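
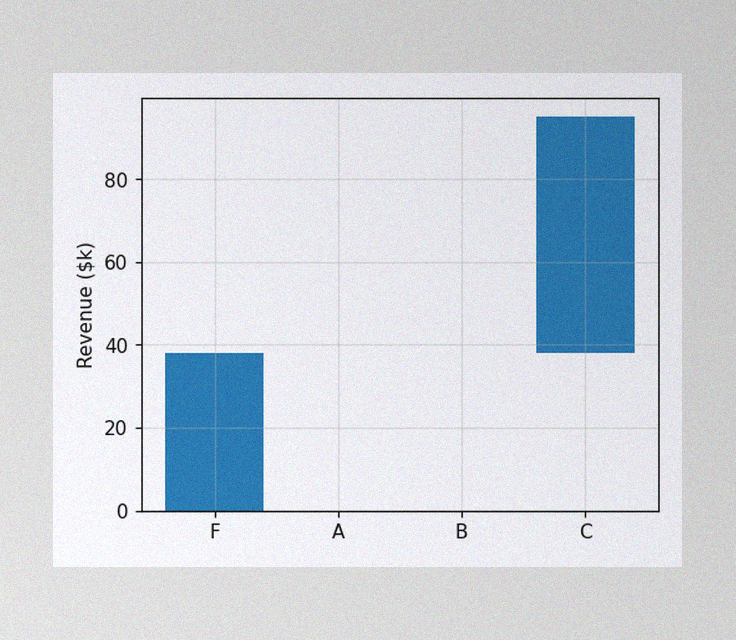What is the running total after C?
$95k

The image has some photo noise and uneven lighting. After C the running total reaches $95k.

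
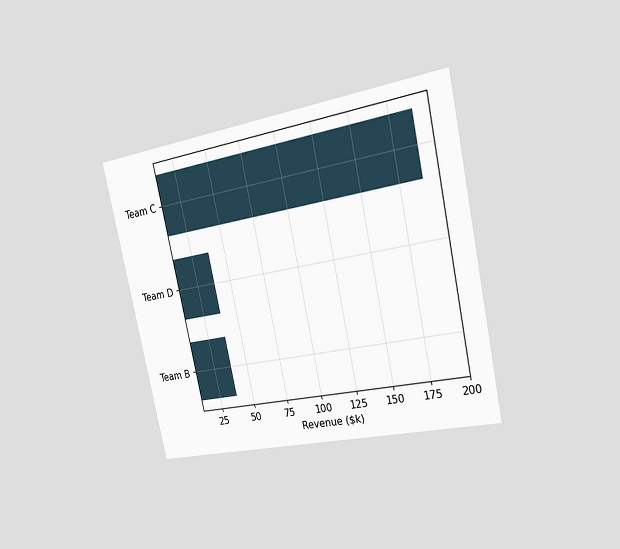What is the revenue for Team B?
$38k

The chart is tilted about 12° counter-clockwise and viewed slightly from the right. Reading along the chart's x-axis, the Team B bar reaches $38k.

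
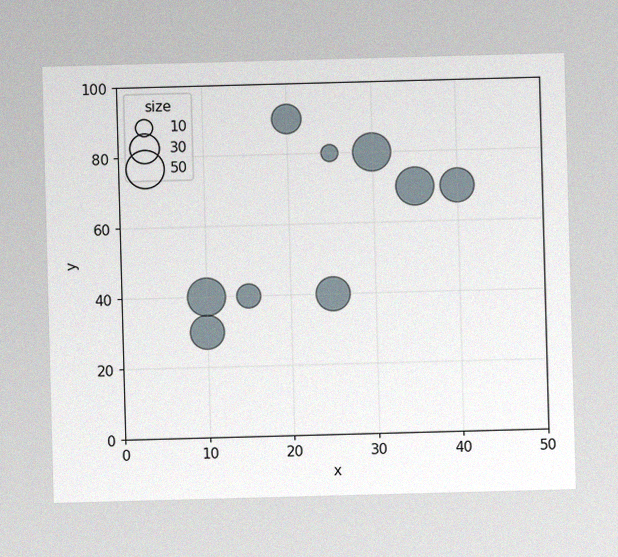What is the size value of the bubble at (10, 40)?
50

The image has some photo noise and uneven lighting. Matching the bubble at (10, 40) against the size legend gives 50.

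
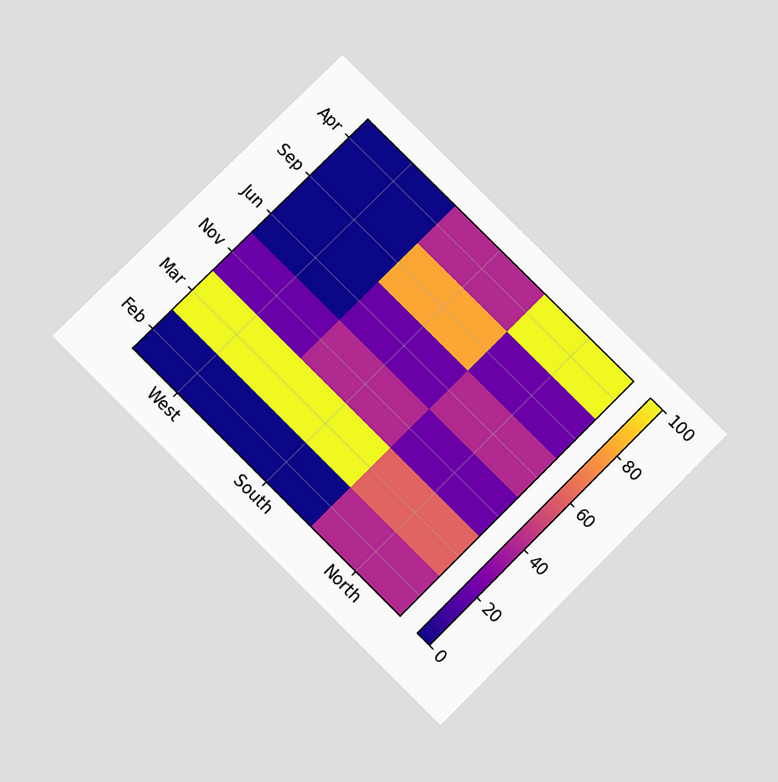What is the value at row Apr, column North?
100

The chart is tilted about 45° clockwise and viewed slightly from below. Matching cell (Apr, North) against the colorbar gives 100.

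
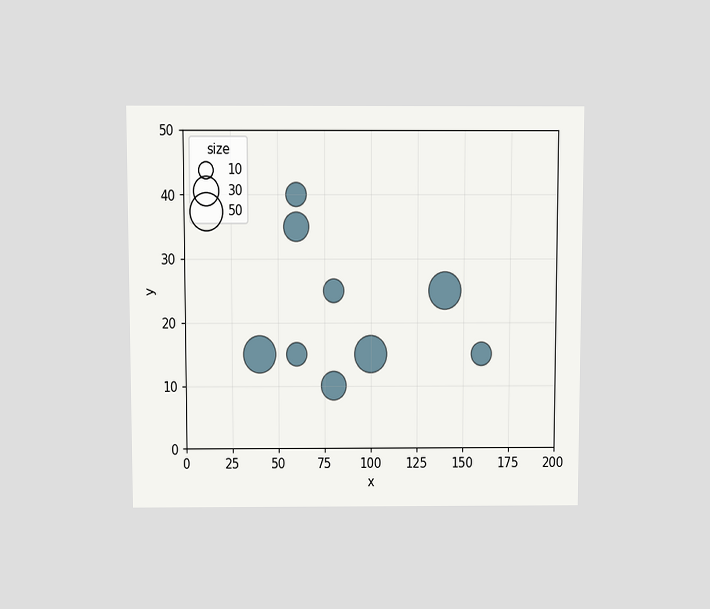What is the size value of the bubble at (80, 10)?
30

The chart is viewed slightly from above. Matching the bubble at (80, 10) against the size legend gives 30.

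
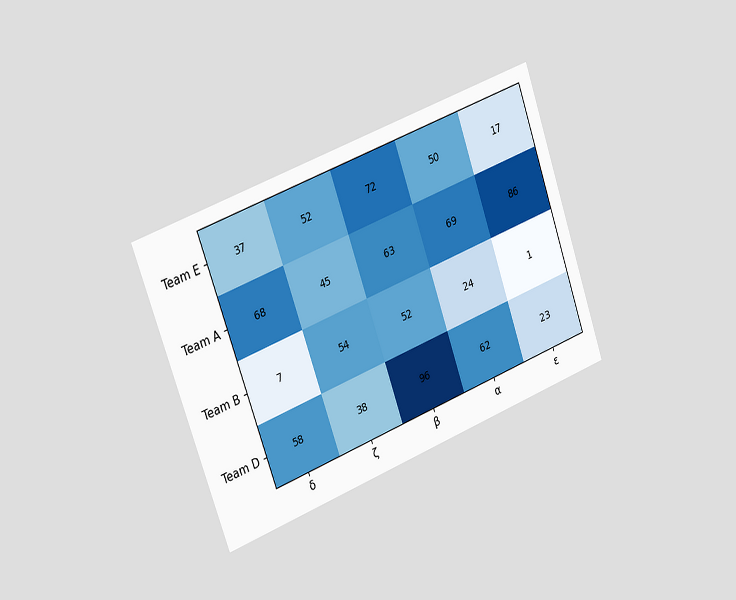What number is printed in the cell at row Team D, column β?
The chart is tilted about 20° counter-clockwise and viewed slightly from the left. The (Team D, β) cell reads 96.

96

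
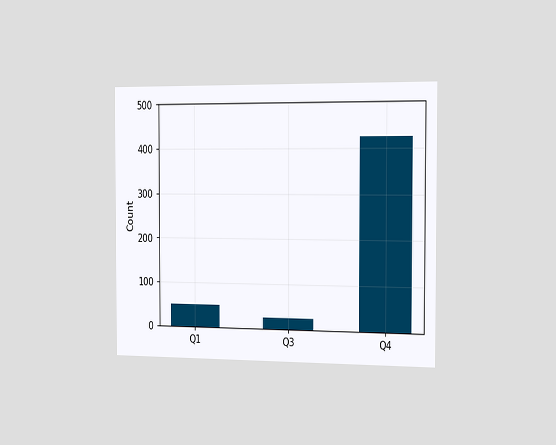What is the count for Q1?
The chart is viewed slightly from the right. Reading along the chart's y-axis, the Q1 bar reaches 50.

50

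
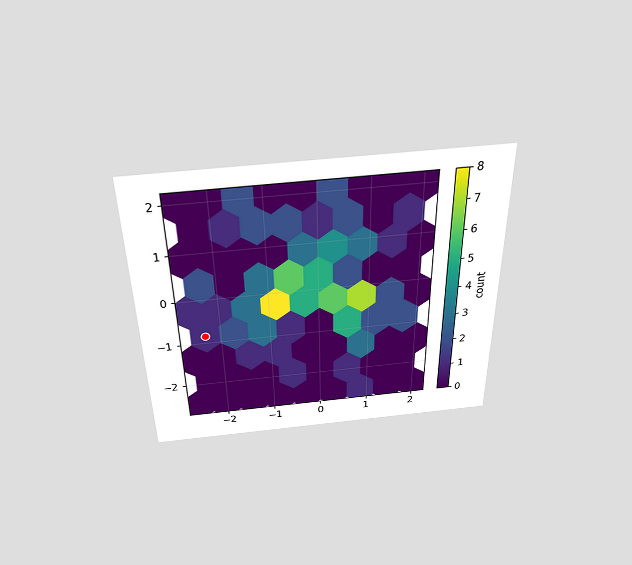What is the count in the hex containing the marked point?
1

The chart is viewed slightly from above. The marked hex reads 1 on the colorbar.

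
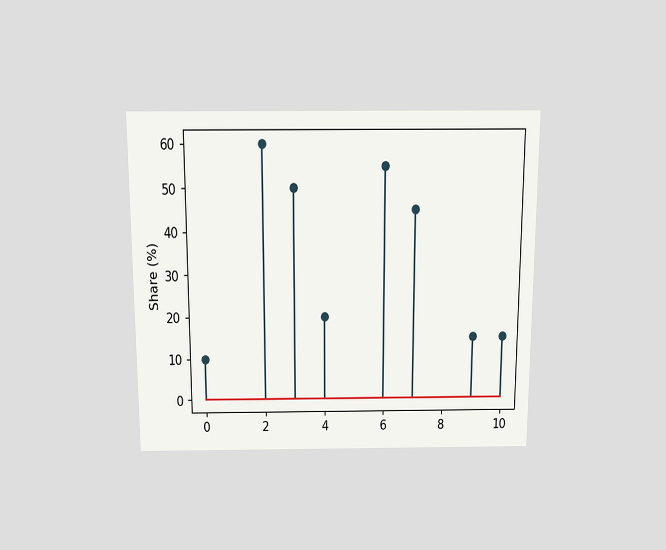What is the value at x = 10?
The chart is viewed slightly from above. The stem at x=10 reaches 15%.

15%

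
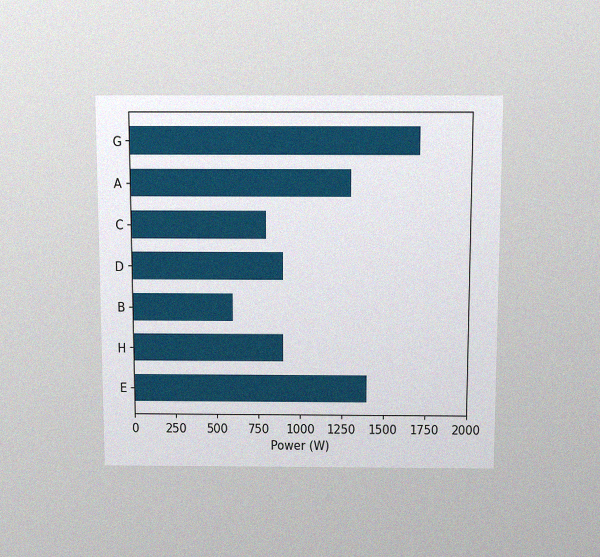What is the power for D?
The chart is viewed slightly from above, with some photo noise. Reading along the chart's x-axis, the D bar reaches 900W.

900W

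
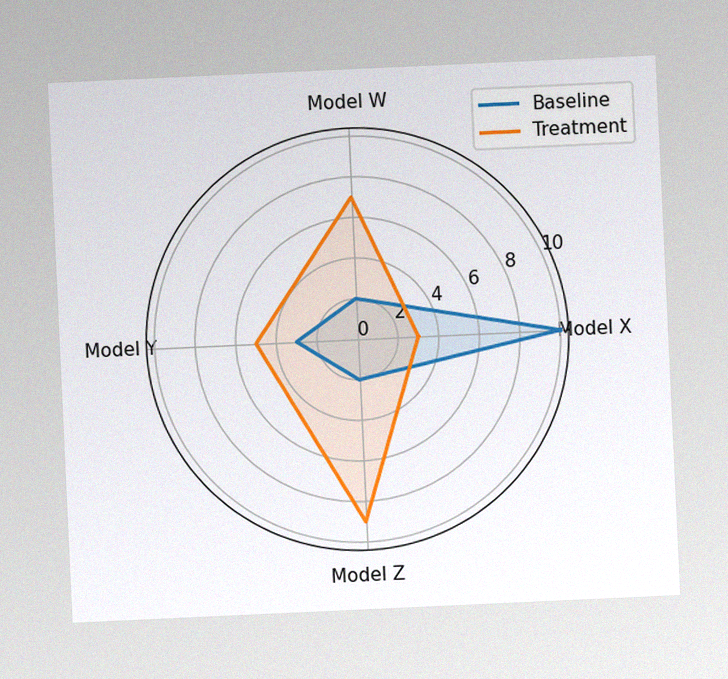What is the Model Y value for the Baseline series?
The chart is tilted about 3° counter-clockwise, with some photo noise. On the Model Y axis, Baseline reaches 3.

3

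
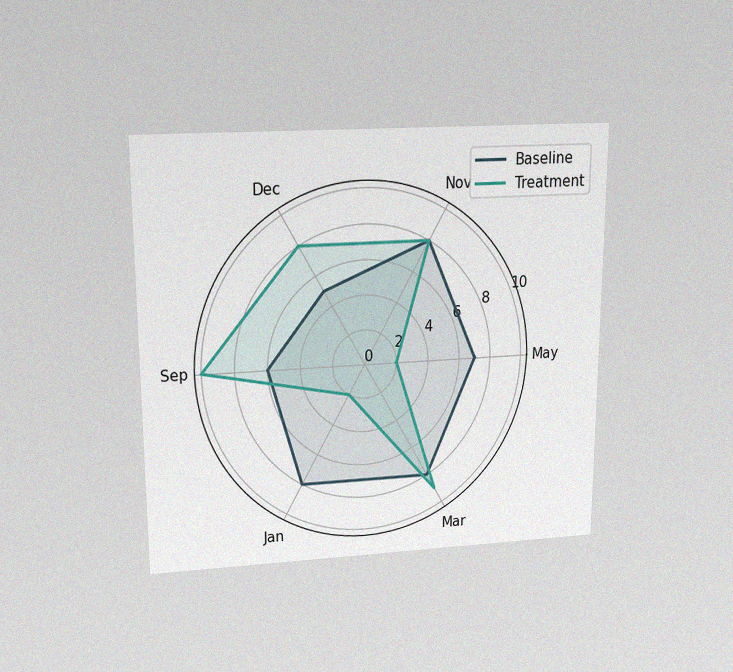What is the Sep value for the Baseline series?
The chart is viewed slightly from above, with some photo noise. On the Sep axis, Baseline reaches 6.

6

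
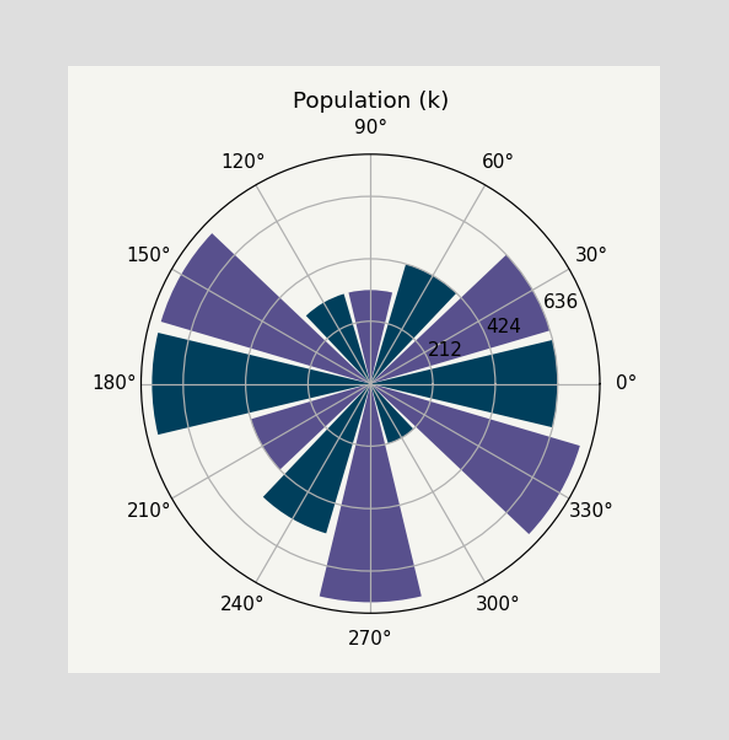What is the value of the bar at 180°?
The bar at 180° reaches 742k on the radial axis.

742k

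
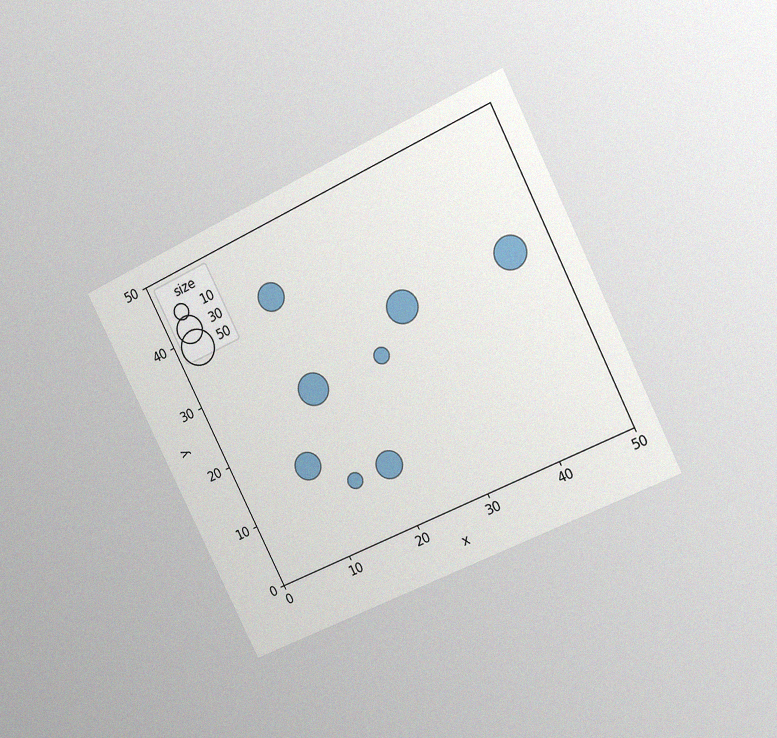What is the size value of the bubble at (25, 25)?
10

The chart is tilted about 26° counter-clockwise and viewed at a slight angle, with some photo noise. Matching the bubble at (25, 25) against the size legend gives 10.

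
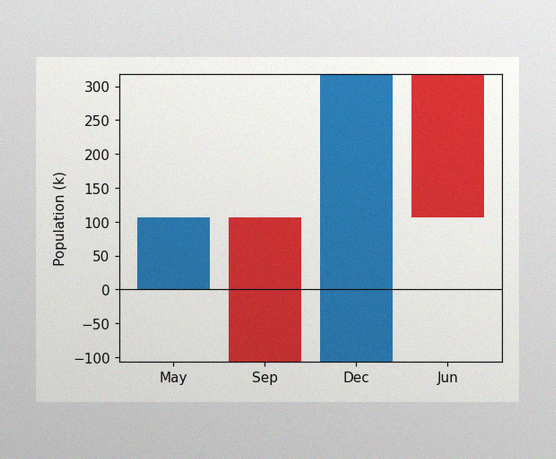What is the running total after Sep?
The image has some photo noise and uneven lighting. After Sep the running total reaches -106k.

-106k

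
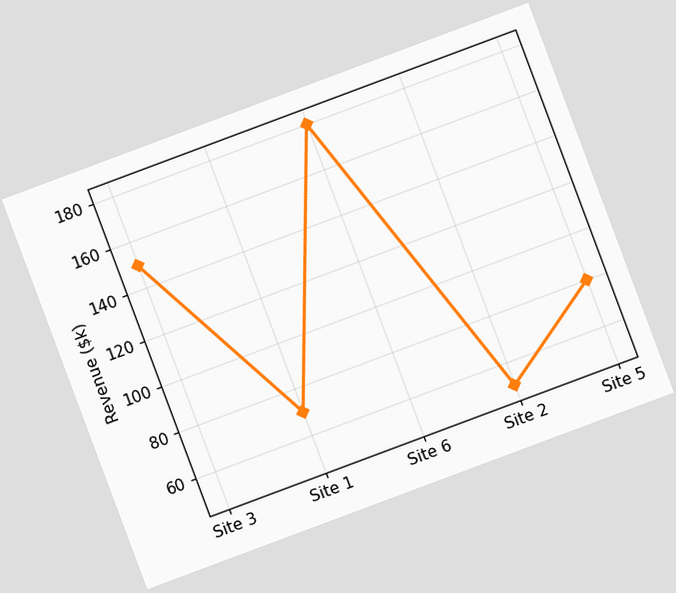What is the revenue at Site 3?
$150k

The chart is tilted about 20° counter-clockwise. At Site 3, the line is at $150k.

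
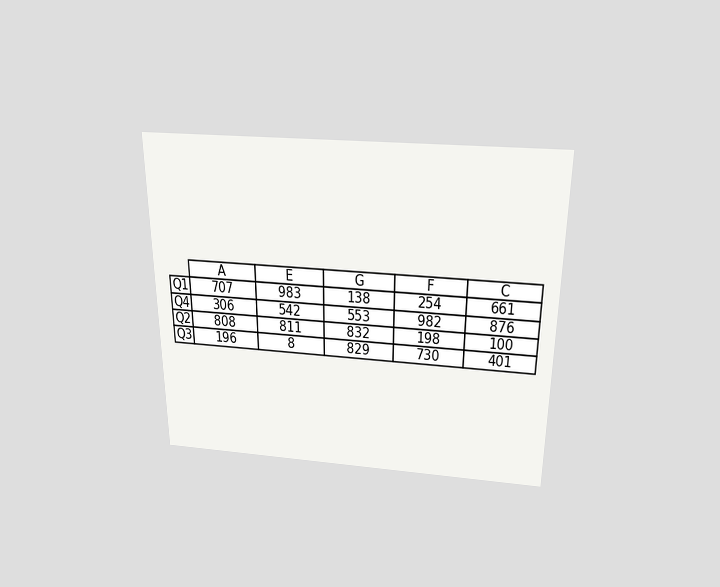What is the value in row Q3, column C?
The chart is viewed slightly from above. The (Q3, C) cell reads 401.

401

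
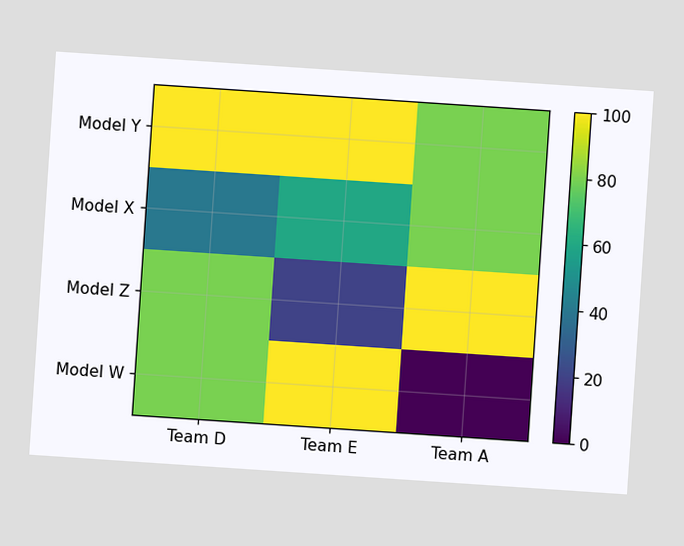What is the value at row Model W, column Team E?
The chart is tilted about 4° clockwise. Matching cell (Model W, Team E) against the colorbar gives 100.

100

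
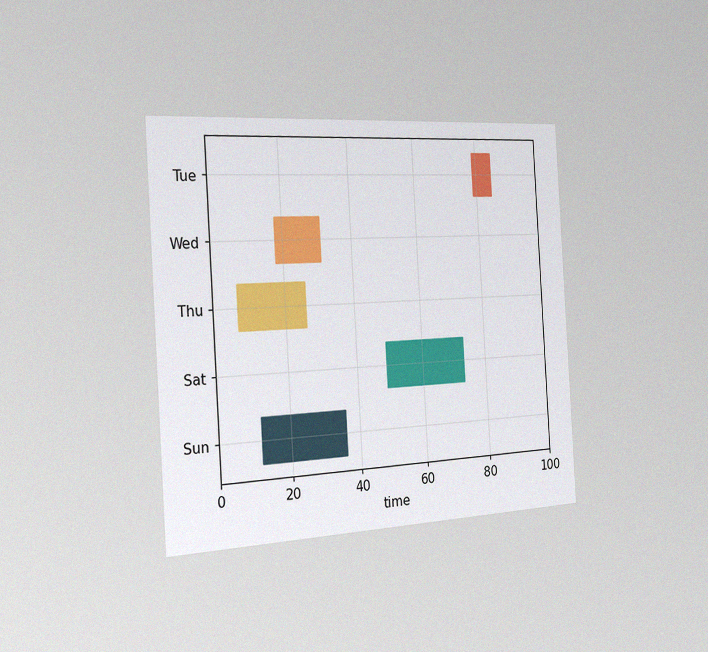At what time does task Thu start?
7

The chart is tilted about 3° counter-clockwise and viewed slightly from the left, with some photo noise. The Thu bar begins at t=7.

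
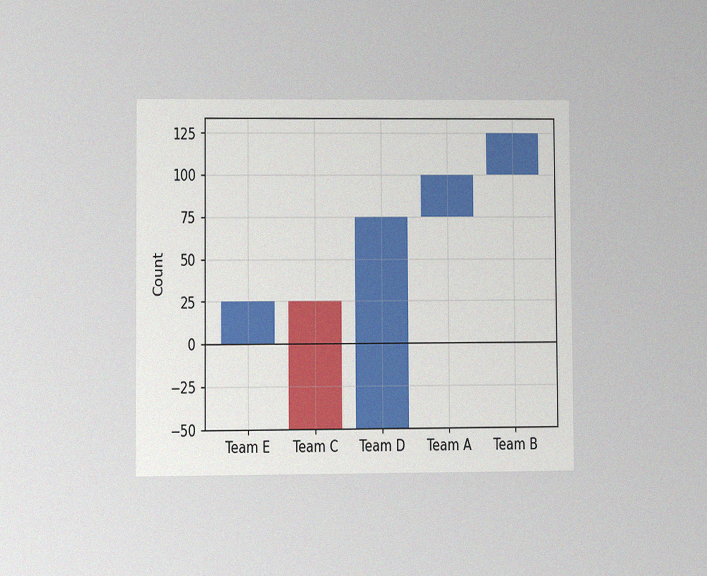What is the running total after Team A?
The chart is viewed at a slight angle, with some photo noise. After Team A the running total reaches 100.

100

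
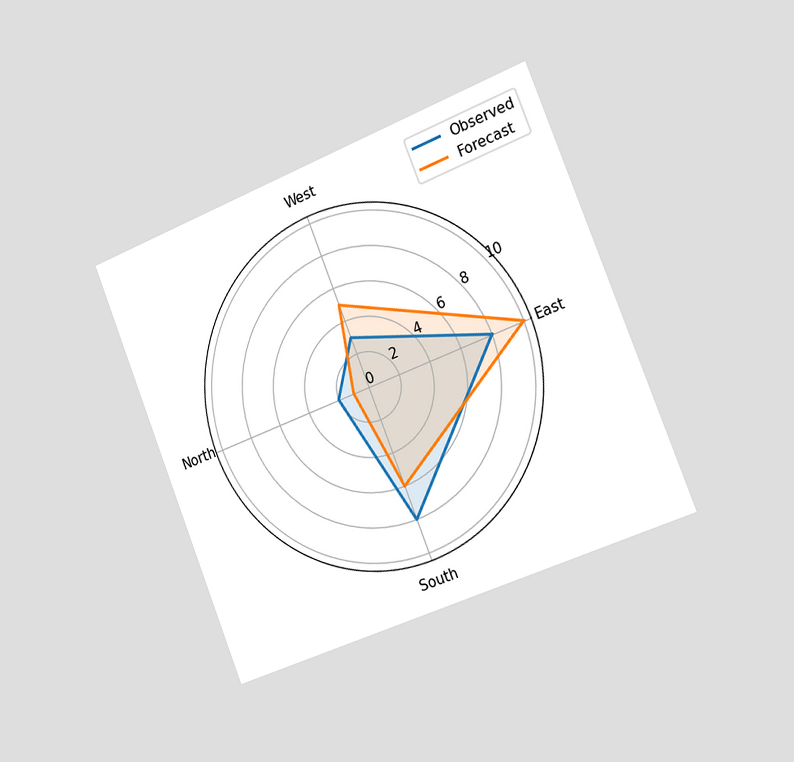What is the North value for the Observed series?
2

The chart is tilted about 22° counter-clockwise and viewed slightly from the right. On the North axis, Observed reaches 2.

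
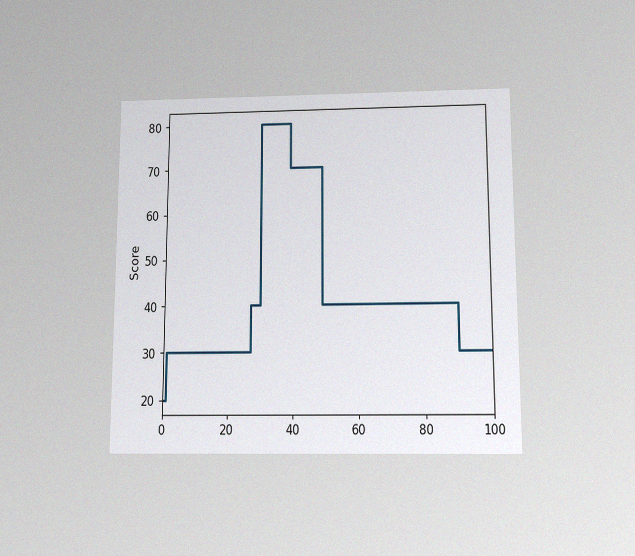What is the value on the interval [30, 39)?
80

The chart is viewed slightly from below, with some photo noise. On [30, 39) the step sits at 80.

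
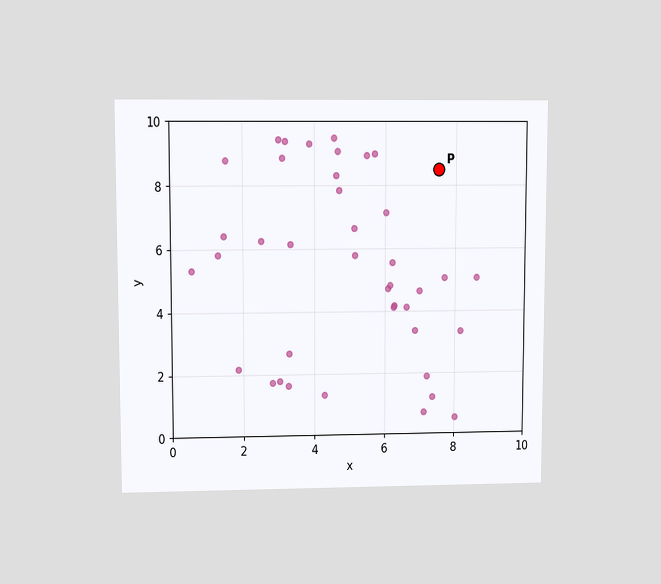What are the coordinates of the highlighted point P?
The chart is viewed at a slight angle. Following the gridlines from P to each axis, P sits at (7.5, 8.5).

(7.5, 8.5)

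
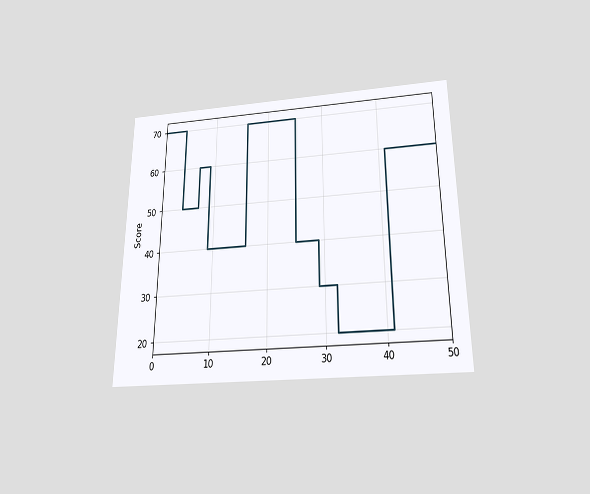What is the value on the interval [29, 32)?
30

The chart is viewed slightly from below. On [29, 32) the step sits at 30.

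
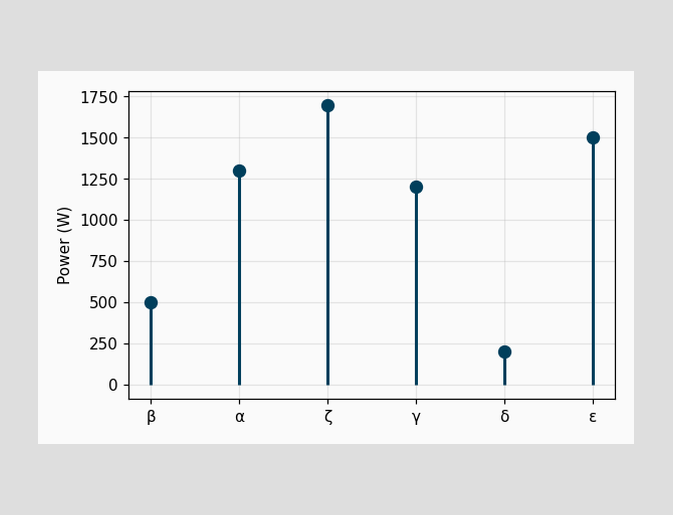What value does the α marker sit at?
The α marker sits at 1300W.

1300W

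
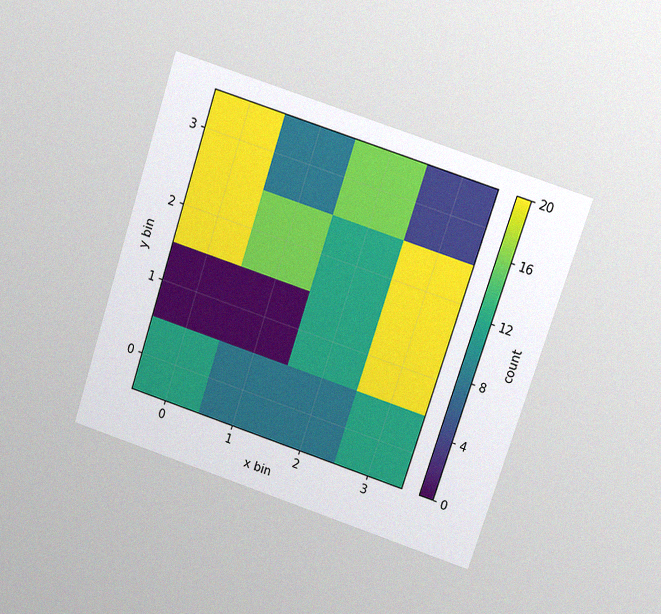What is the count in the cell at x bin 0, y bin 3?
The chart is tilted about 18° clockwise and viewed at a slight angle, with some photo noise. Matching the cell (0, 3) against the colorbar gives 20.

20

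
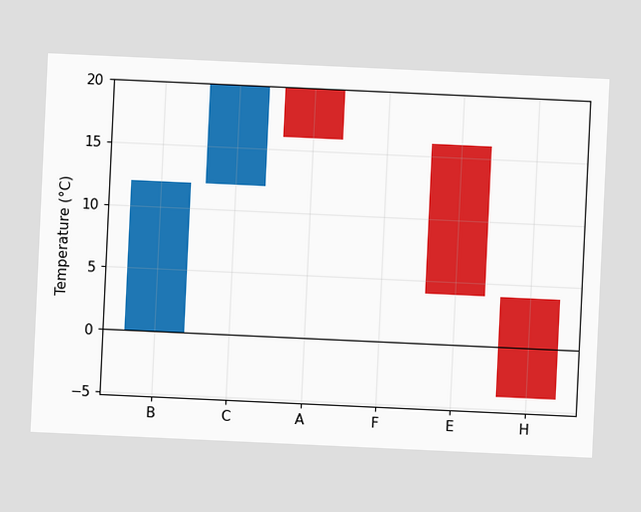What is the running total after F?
The chart is tilted about 3° clockwise. After F the running total reaches 16°C.

16°C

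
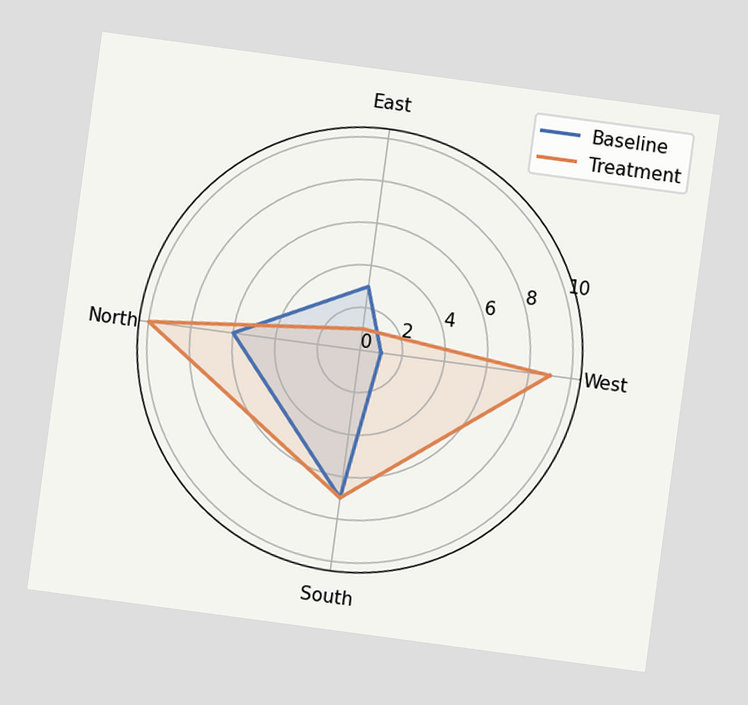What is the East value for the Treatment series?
1

The chart is tilted about 8° clockwise. On the East axis, Treatment reaches 1.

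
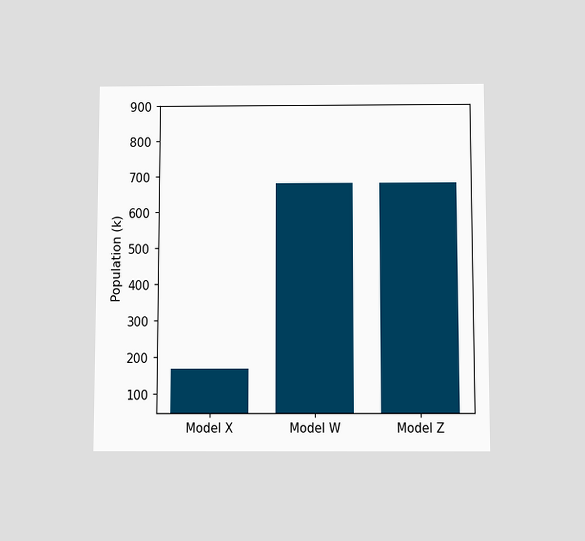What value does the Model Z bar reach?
The chart is viewed slightly from below. Reading along the chart's y-axis, the Model Z bar reaches 680k.

680k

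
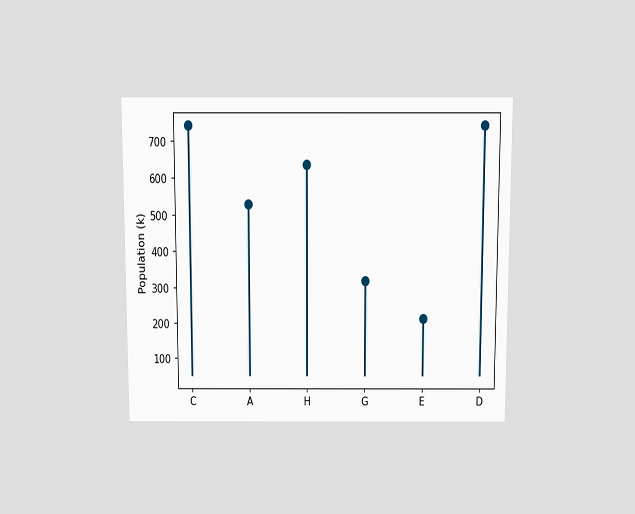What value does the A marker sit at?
The chart is viewed slightly from above. The A marker sits at 530k.

530k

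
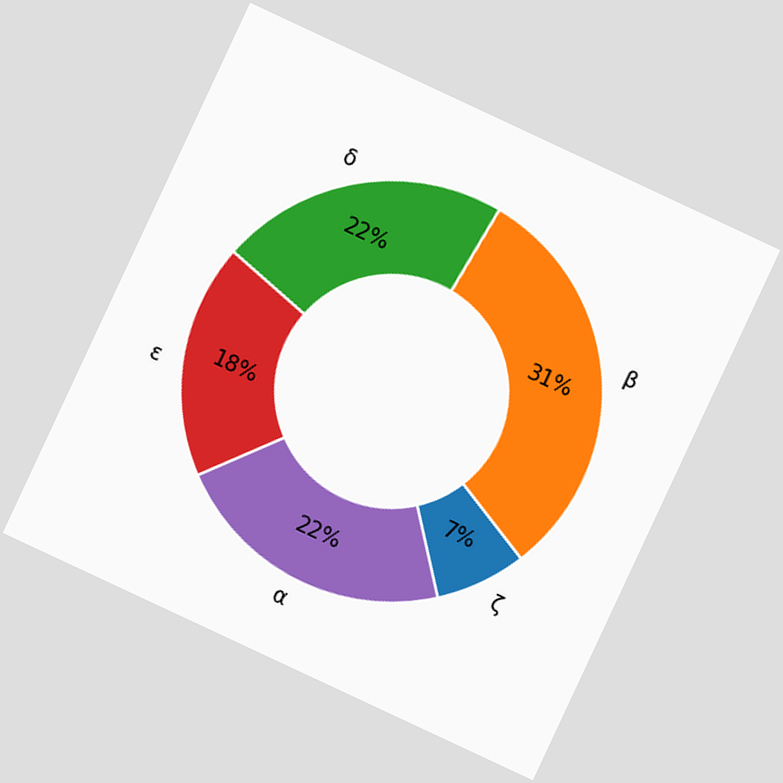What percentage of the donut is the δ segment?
The chart is tilted about 25° clockwise. The δ segment takes up 22% of the ring.

22%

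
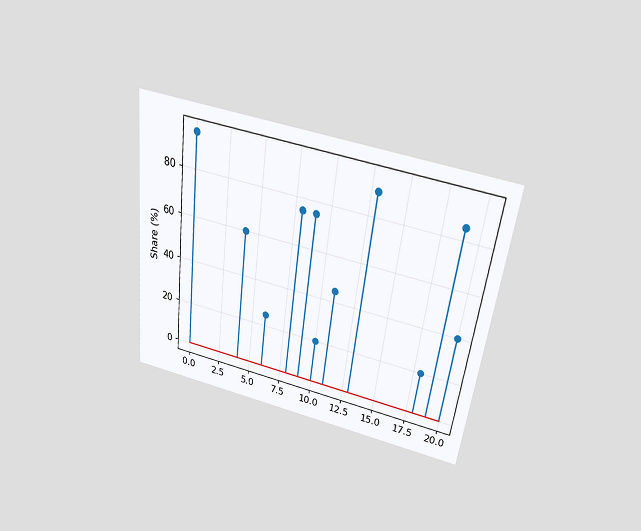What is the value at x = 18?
20%

The chart is tilted about 7° clockwise and viewed slightly from above. The stem at x=18 reaches 20%.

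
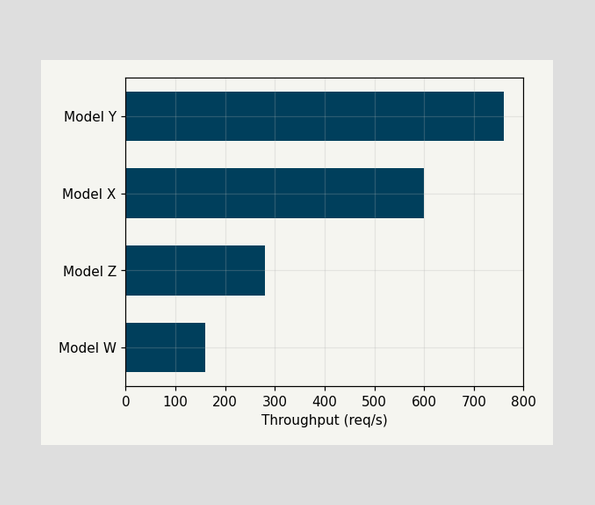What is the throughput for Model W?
160req/s

Reading along the chart's x-axis, the Model W bar reaches 160req/s.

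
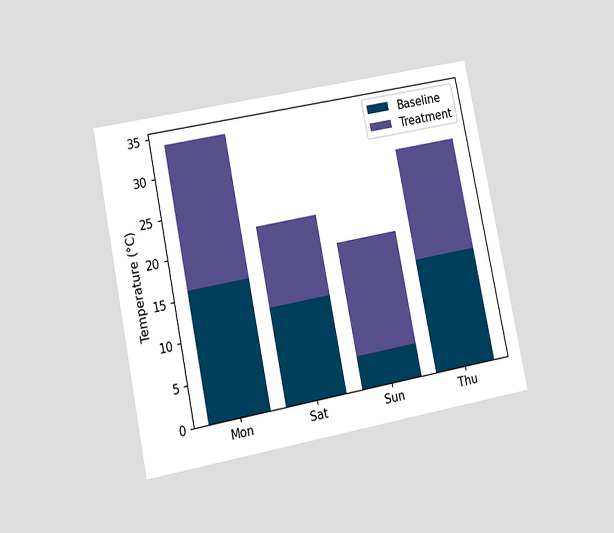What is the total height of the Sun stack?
18°C

The chart is tilted about 11° counter-clockwise and viewed at a slight angle. The Sun stack's top reaches 18°C on the y-axis.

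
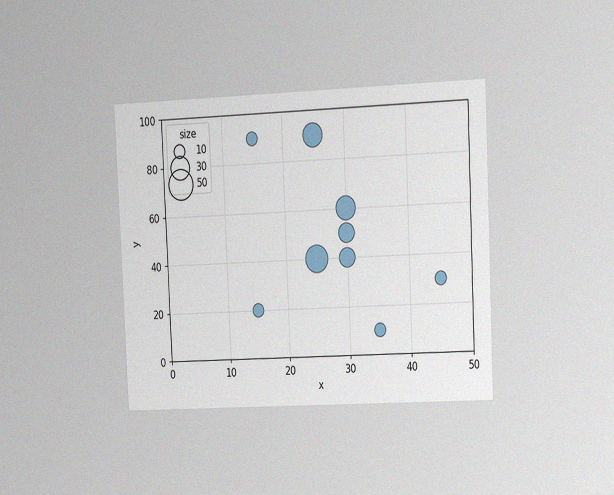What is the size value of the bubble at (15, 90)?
10

The chart is tilted about 3° counter-clockwise and viewed at a slight angle, with some photo noise. Matching the bubble at (15, 90) against the size legend gives 10.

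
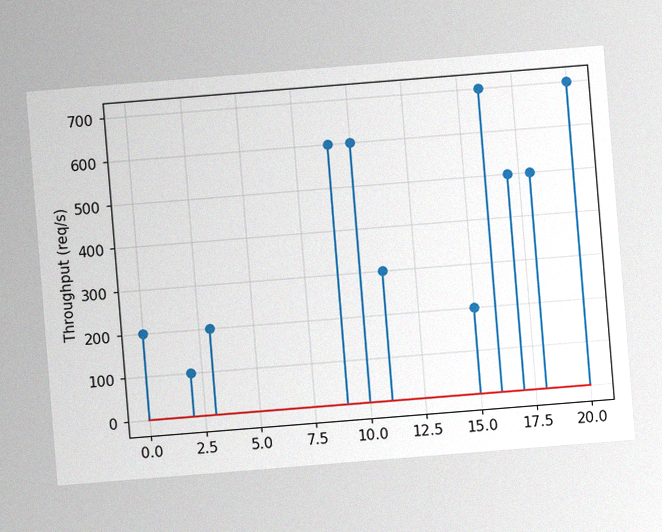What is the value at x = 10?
600req/s

The chart is tilted about 5° counter-clockwise, with some photo noise. The stem at x=10 reaches 600req/s.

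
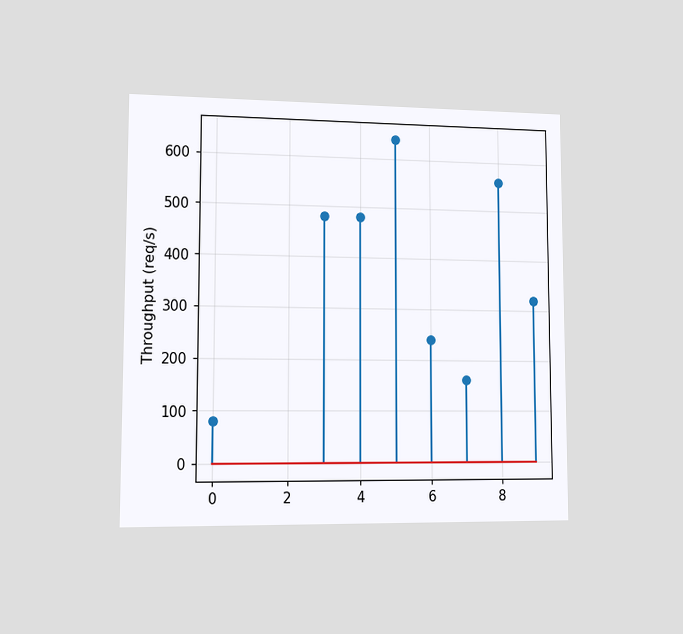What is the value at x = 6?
240req/s

The chart is viewed slightly from the left. The stem at x=6 reaches 240req/s.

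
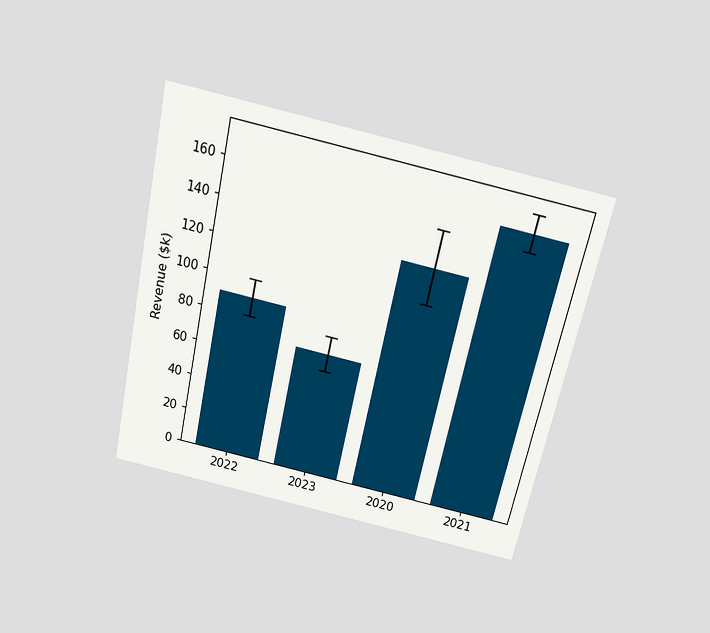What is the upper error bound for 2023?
$80k

The chart is tilted about 13° clockwise and viewed slightly from above. The 2023 bar's upper whisker reaches $80k.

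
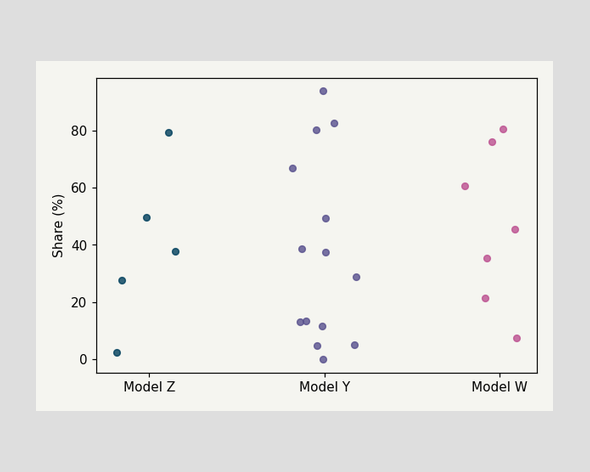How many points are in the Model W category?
7

Counting the markers in the Model W column gives 7.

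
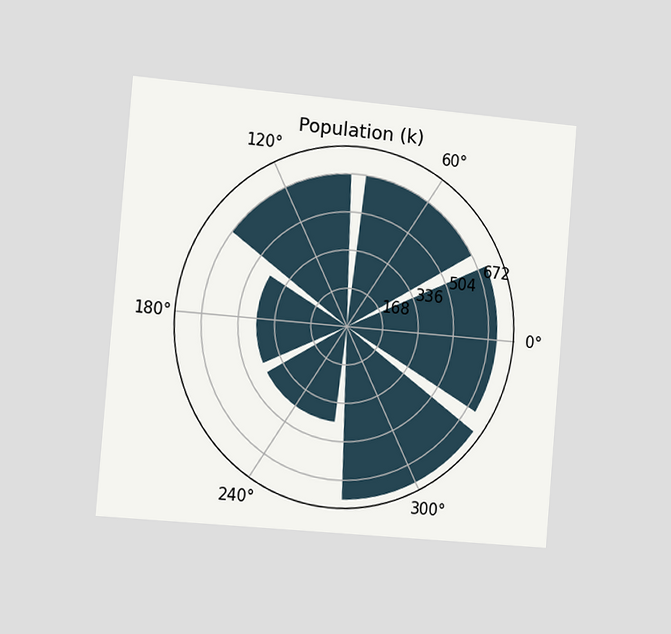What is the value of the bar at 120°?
The chart is tilted about 5° clockwise and viewed slightly from the left. The bar at 120° reaches 672k on the radial axis.

672k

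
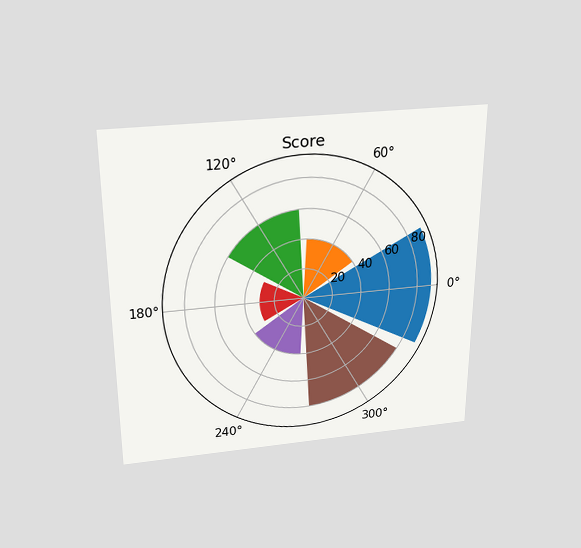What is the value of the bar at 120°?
The chart is viewed slightly from above. The bar at 120° reaches 60 on the radial axis.

60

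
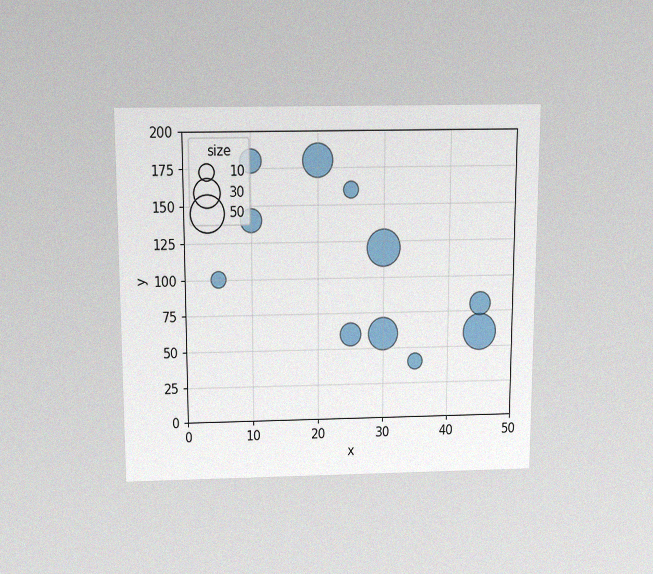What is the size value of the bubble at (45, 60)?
The chart is viewed slightly from above, with some photo noise. Matching the bubble at (45, 60) against the size legend gives 50.

50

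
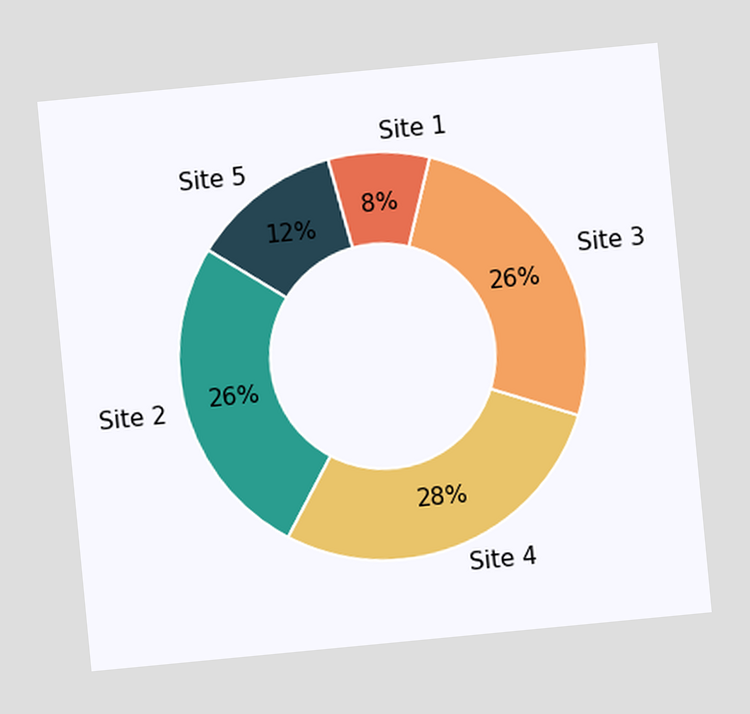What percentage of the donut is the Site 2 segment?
The chart is tilted about 5° counter-clockwise. The Site 2 segment takes up 26% of the ring.

26%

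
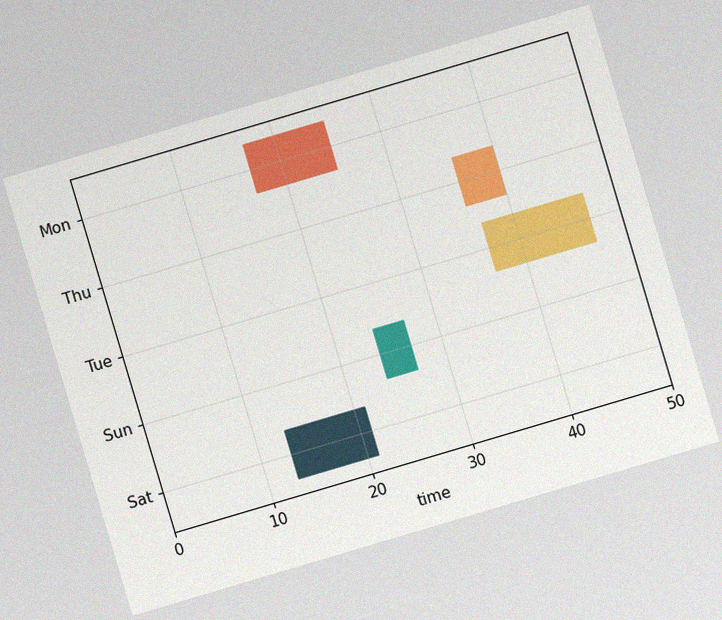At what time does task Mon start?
The chart is tilted about 17° counter-clockwise, with some photo noise. The Mon bar begins at t=17.

17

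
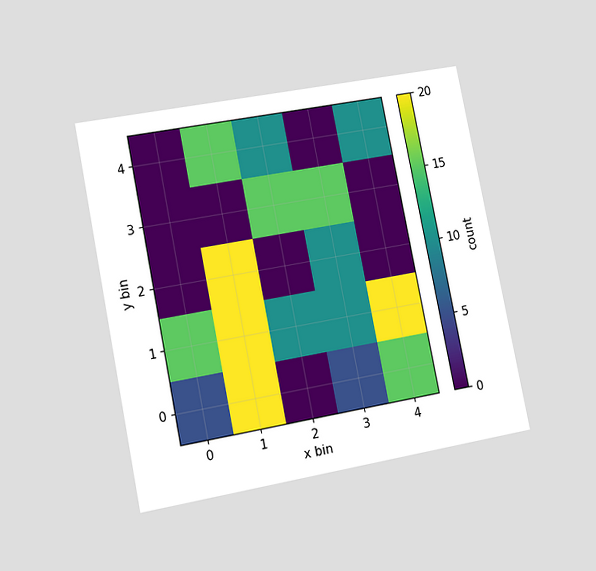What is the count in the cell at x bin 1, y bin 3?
0

The chart is tilted about 11° counter-clockwise and viewed at a slight angle. Matching the cell (1, 3) against the colorbar gives 0.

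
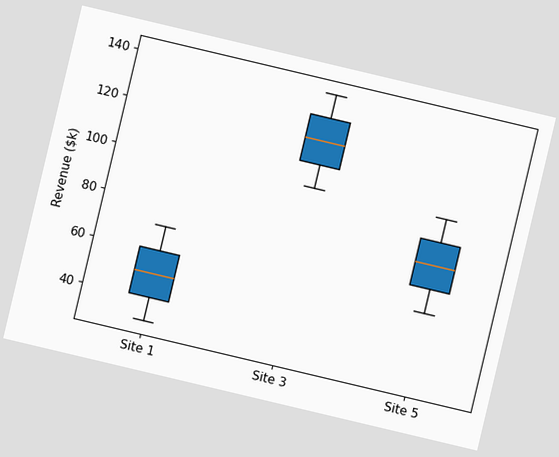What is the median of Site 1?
$50k

The chart is tilted about 13° clockwise. The median line in the Site 1 box sits at $50k.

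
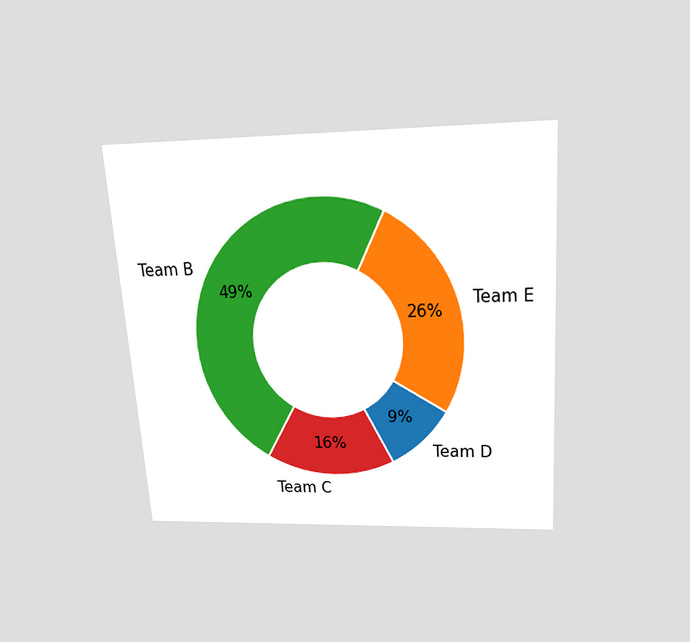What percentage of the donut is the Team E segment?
26%

The chart is tilted about 4° counter-clockwise and viewed slightly from above. The Team E segment takes up 26% of the ring.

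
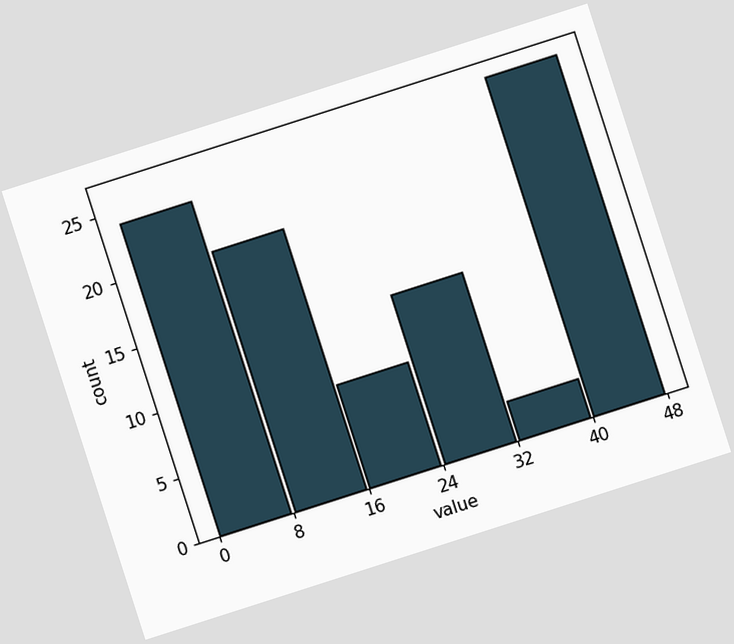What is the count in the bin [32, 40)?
The chart is tilted about 18° counter-clockwise. The [32, 40) bin has height 3.

3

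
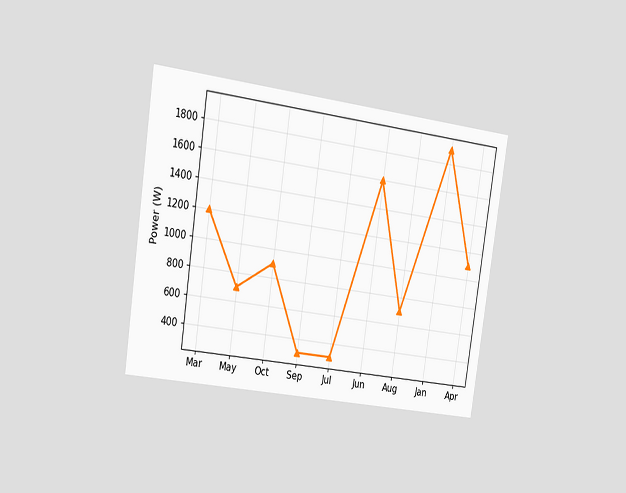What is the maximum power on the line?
The chart is tilted about 8° clockwise and viewed slightly from the left. The highest point is at Jan, and reading across to the y-axis gives 1900W.

1900W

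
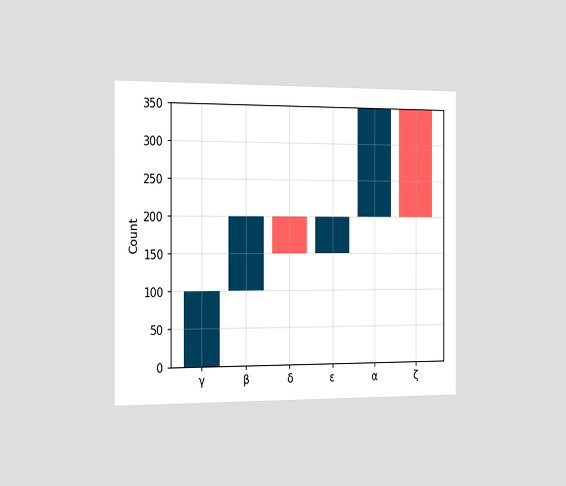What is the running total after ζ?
The chart is viewed slightly from the left. After ζ the running total reaches 200.

200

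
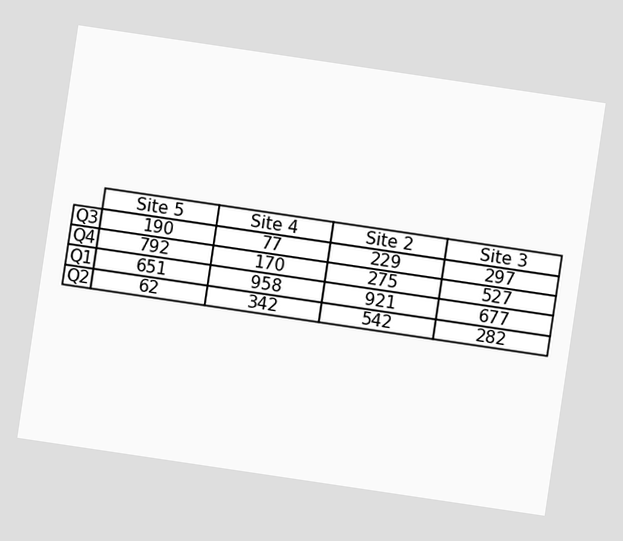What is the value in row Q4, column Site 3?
The chart is tilted about 8° clockwise. The (Q4, Site 3) cell reads 527.

527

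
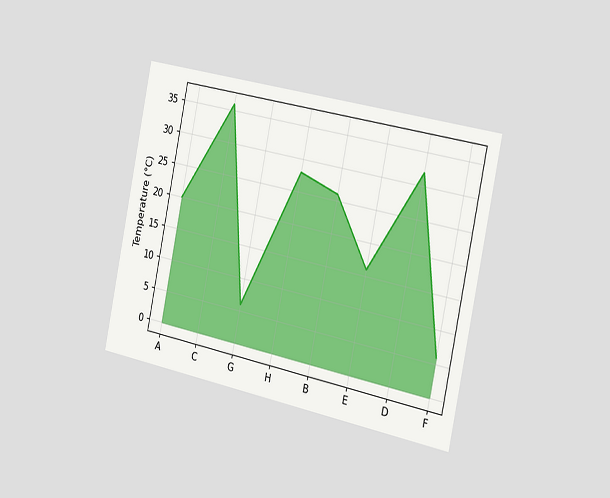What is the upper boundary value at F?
The chart is tilted about 12° clockwise and viewed slightly from the right. At F the upper boundary is at 6°C.

6°C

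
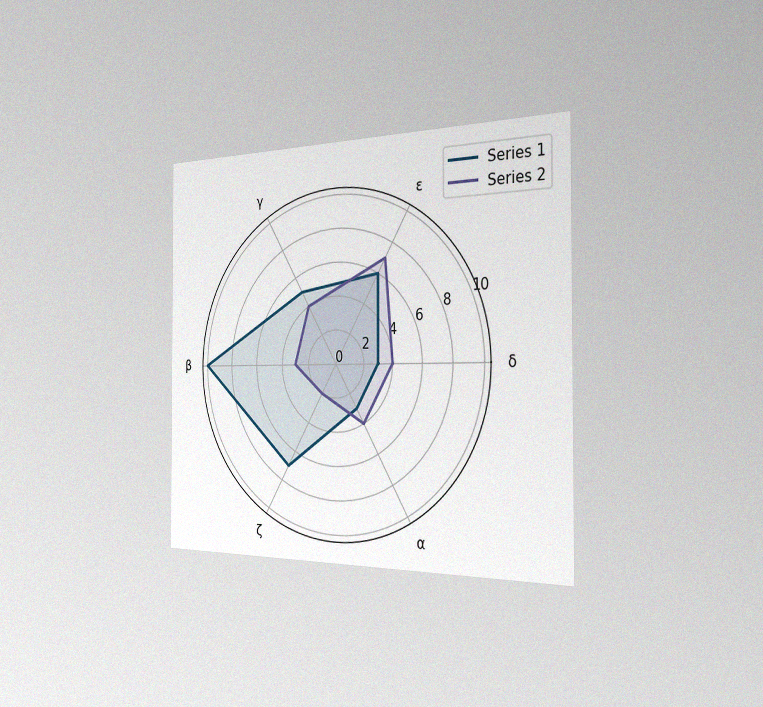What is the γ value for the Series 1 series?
5

The chart is viewed slightly from the right, with some photo noise. On the γ axis, Series 1 reaches 5.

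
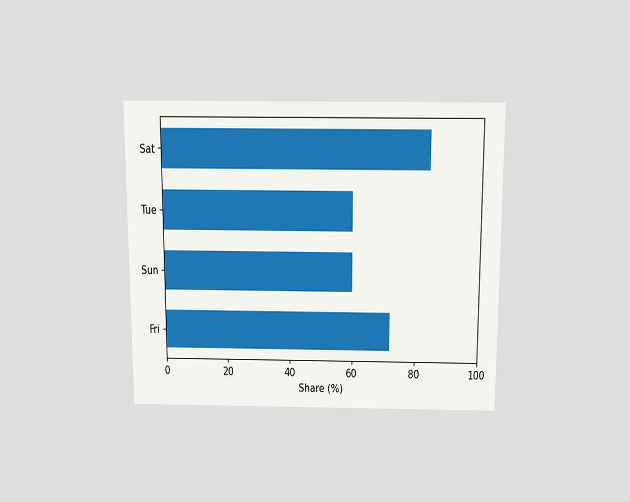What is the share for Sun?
The chart is viewed slightly from above. Reading along the chart's x-axis, the Sun bar reaches 60%.

60%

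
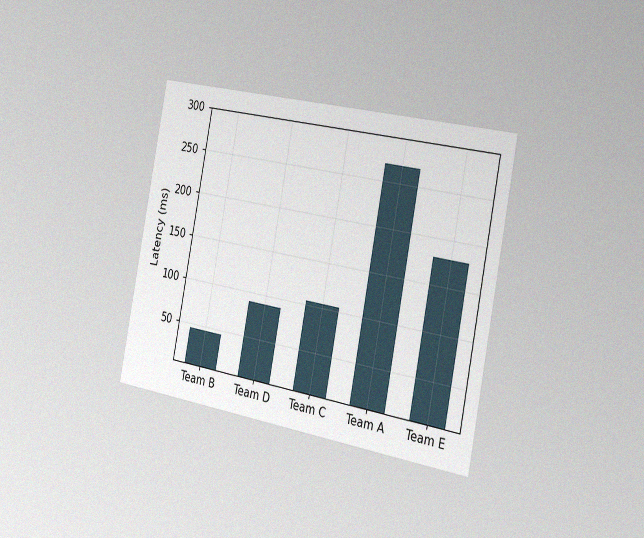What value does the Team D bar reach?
90ms

The chart is tilted about 11° clockwise and viewed slightly from the right, with some photo noise. Reading along the chart's y-axis, the Team D bar reaches 90ms.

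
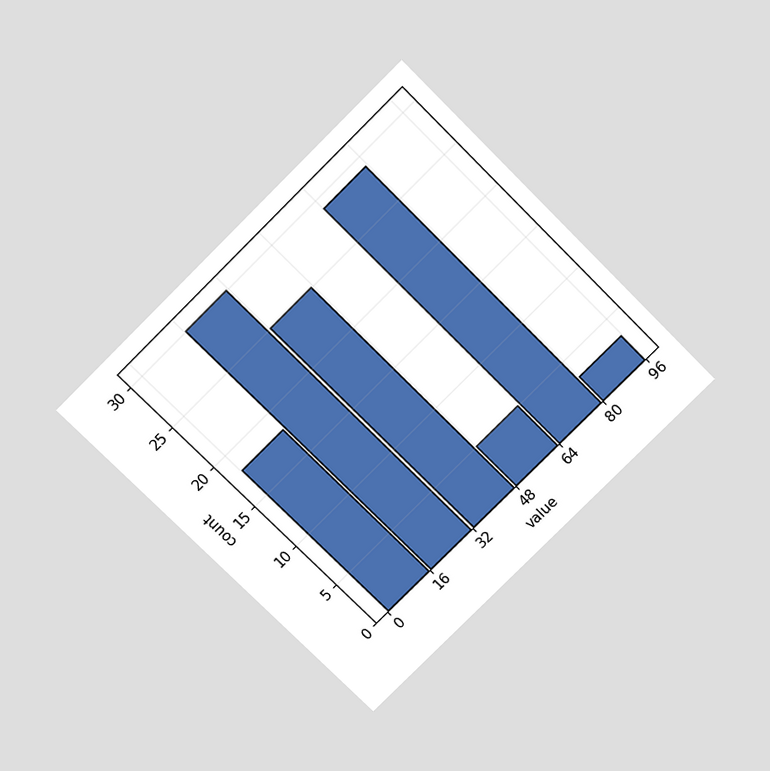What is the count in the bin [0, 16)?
18

The chart is tilted about 45° counter-clockwise and viewed slightly from above. The [0, 16) bin has height 18.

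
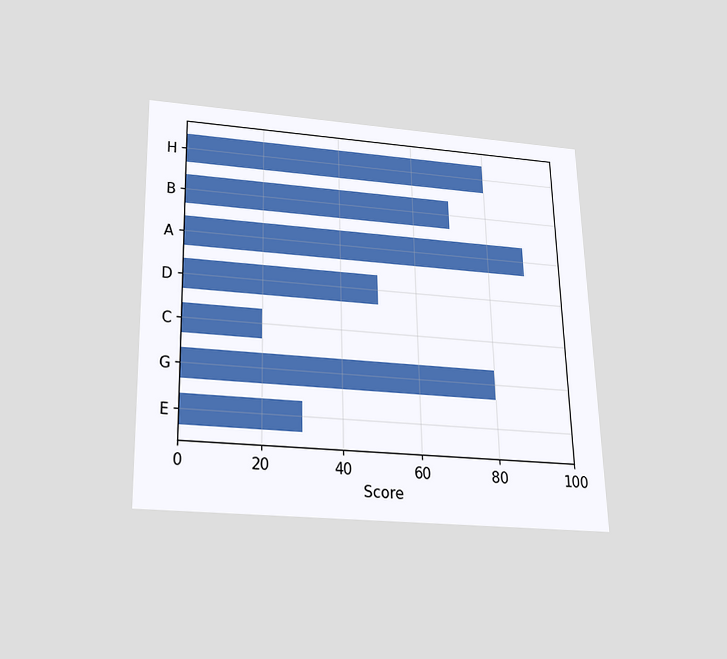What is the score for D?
50

The chart is viewed slightly from below. Reading along the chart's x-axis, the D bar reaches 50.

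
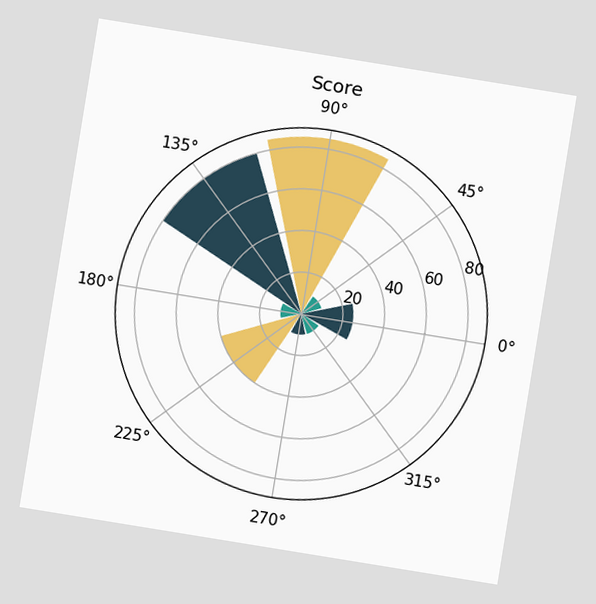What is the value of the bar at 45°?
The chart is tilted about 9° clockwise. The bar at 45° reaches 10 on the radial axis.

10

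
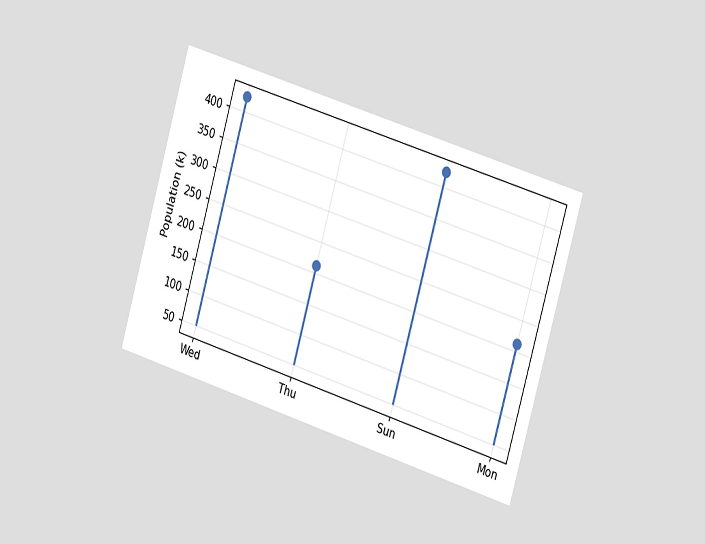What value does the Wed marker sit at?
424k

The chart is tilted about 17° clockwise and viewed slightly from the right. The Wed marker sits at 424k.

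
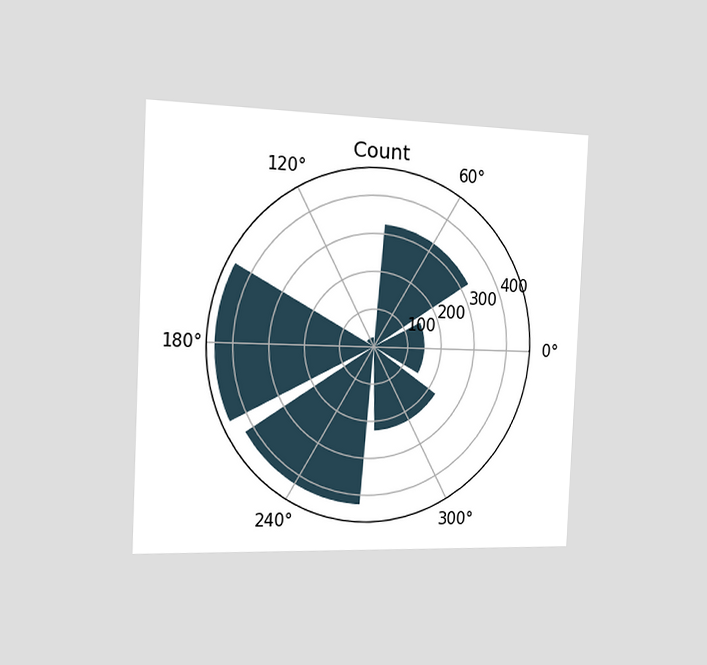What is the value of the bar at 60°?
325

The chart is tilted about 3° clockwise and viewed slightly from the left. The bar at 60° reaches 325 on the radial axis.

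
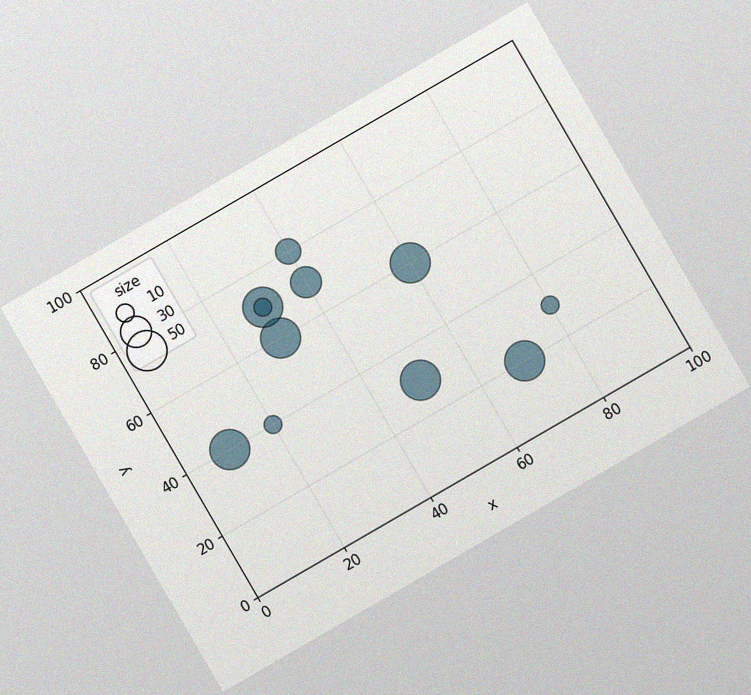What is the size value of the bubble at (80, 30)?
The chart is tilted about 30° counter-clockwise, with some photo noise. Matching the bubble at (80, 30) against the size legend gives 10.

10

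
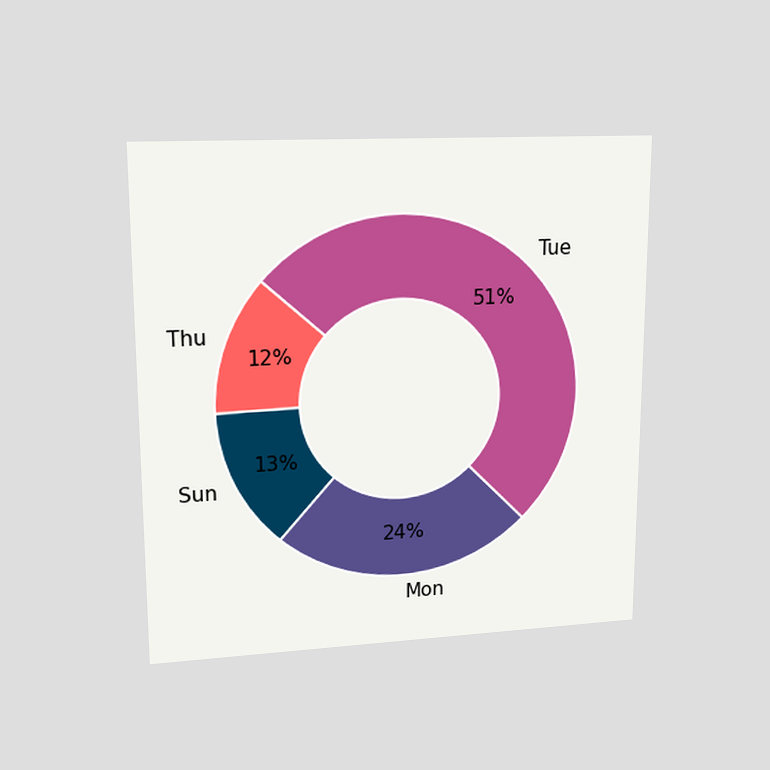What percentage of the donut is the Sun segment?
The chart is viewed at a slight angle. The Sun segment takes up 13% of the ring.

13%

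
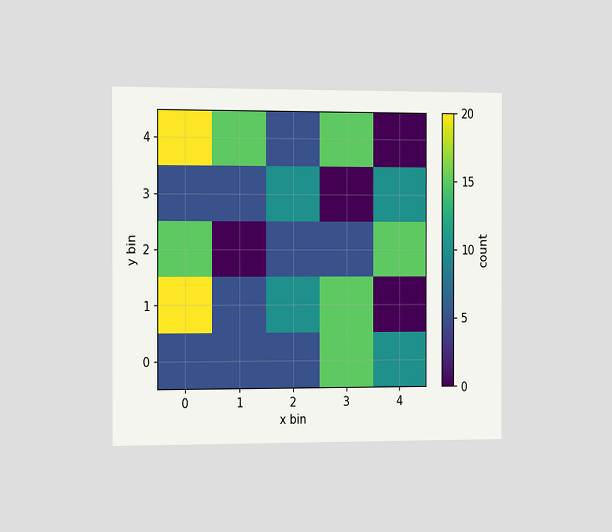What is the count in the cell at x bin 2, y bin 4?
5

The chart is viewed slightly from the left. Matching the cell (2, 4) against the colorbar gives 5.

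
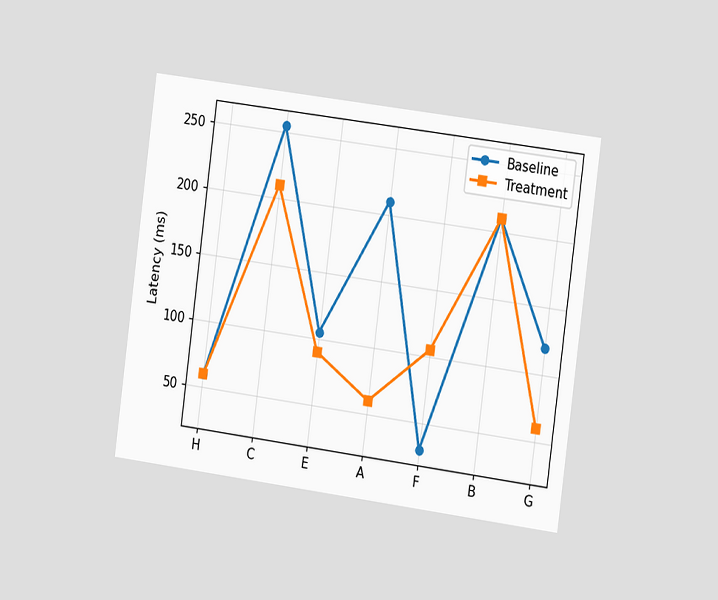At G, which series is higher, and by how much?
Baseline, by 60ms

The chart is tilted about 8° clockwise and viewed slightly from the right. At G, Baseline sits above the other line by 60ms.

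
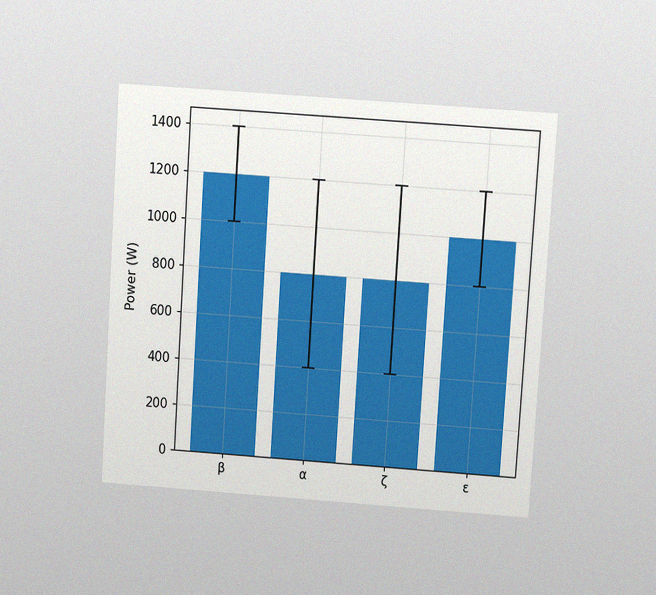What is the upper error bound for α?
The chart is tilted about 4° clockwise and viewed slightly from above, with some photo noise. The α bar's upper whisker reaches 1200W.

1200W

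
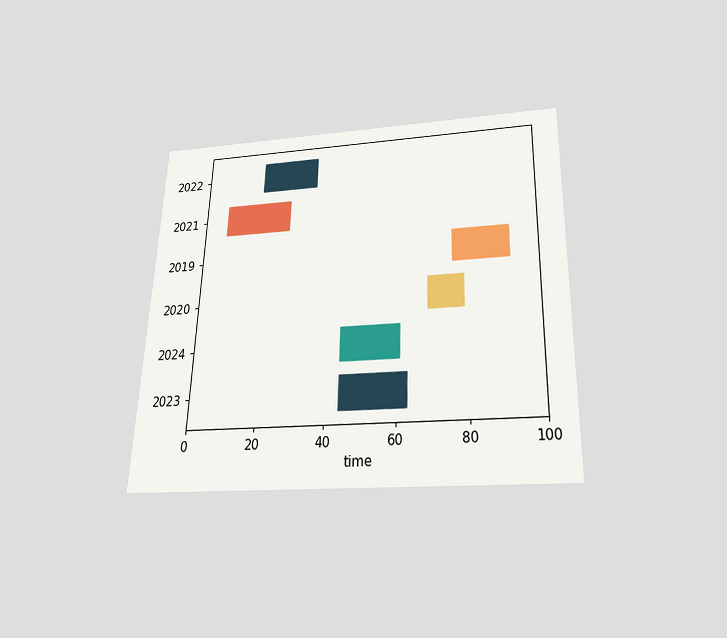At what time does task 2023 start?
44

The chart is viewed slightly from below. The 2023 bar begins at t=44.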